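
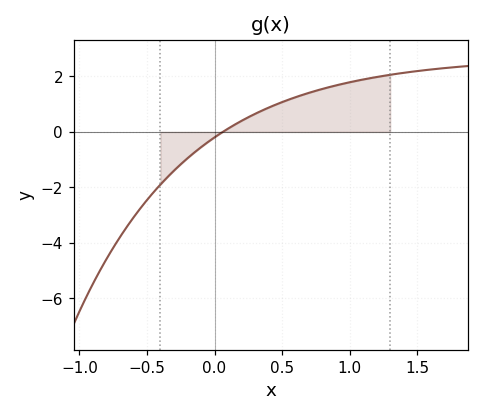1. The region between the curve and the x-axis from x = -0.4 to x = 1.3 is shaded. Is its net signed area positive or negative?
positive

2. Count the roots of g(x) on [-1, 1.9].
1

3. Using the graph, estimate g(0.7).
1.41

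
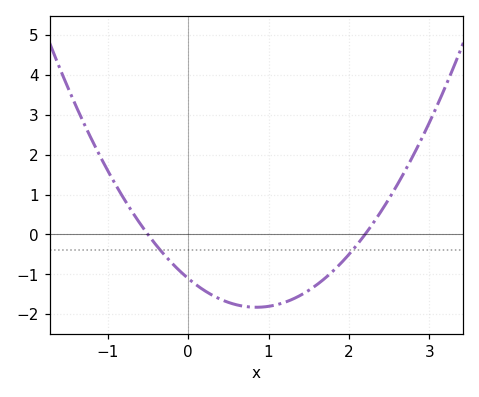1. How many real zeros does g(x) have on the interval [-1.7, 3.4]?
2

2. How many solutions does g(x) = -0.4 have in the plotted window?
2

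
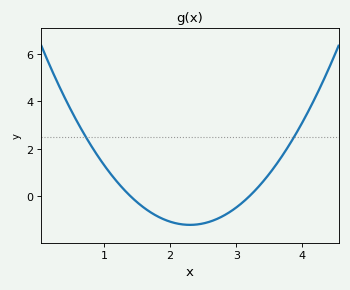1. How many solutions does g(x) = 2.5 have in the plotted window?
2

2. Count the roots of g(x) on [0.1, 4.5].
2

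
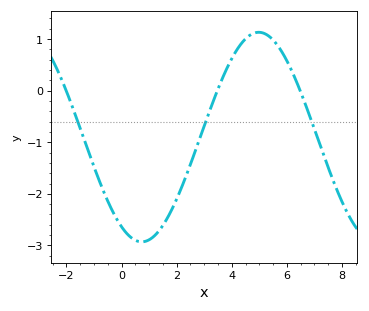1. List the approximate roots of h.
-2.01, 3.48, 6.48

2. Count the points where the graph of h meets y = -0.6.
3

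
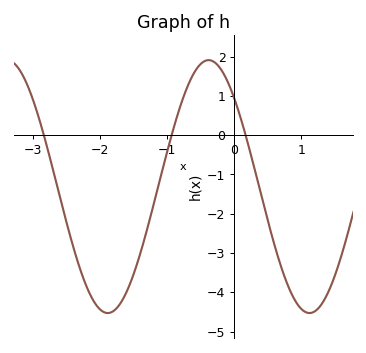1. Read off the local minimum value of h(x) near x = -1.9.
-4.53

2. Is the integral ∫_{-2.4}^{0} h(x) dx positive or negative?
negative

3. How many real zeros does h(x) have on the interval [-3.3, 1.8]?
3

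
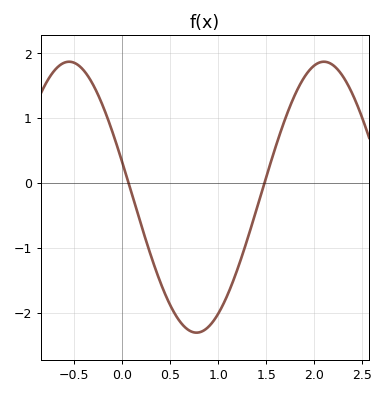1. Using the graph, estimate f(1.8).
1.37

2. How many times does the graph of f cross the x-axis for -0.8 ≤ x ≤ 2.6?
2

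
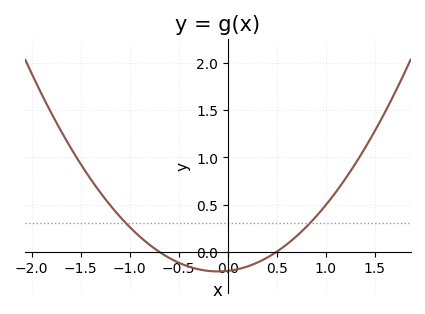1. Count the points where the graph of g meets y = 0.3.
2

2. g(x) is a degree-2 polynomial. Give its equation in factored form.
y = 0.58(x + 0.7)(x - 0.5)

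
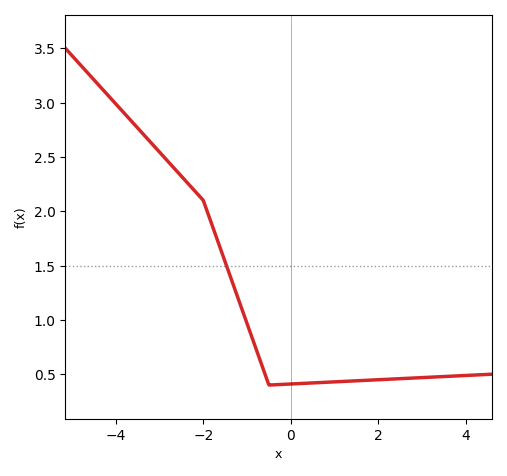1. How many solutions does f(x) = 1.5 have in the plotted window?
1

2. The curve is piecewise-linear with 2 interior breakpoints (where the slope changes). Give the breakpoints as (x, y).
(-2, 2.1); (-0.5, 0.4)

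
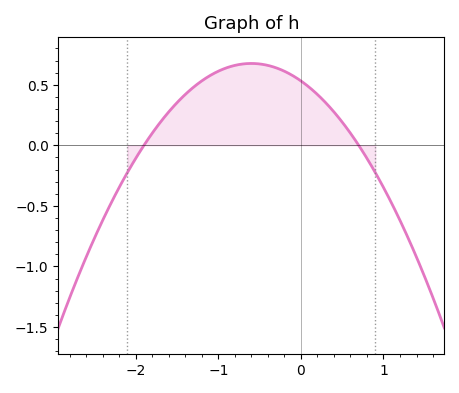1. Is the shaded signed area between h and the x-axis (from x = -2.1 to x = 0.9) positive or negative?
positive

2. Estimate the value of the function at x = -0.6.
0.7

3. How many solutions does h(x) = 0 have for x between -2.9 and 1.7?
2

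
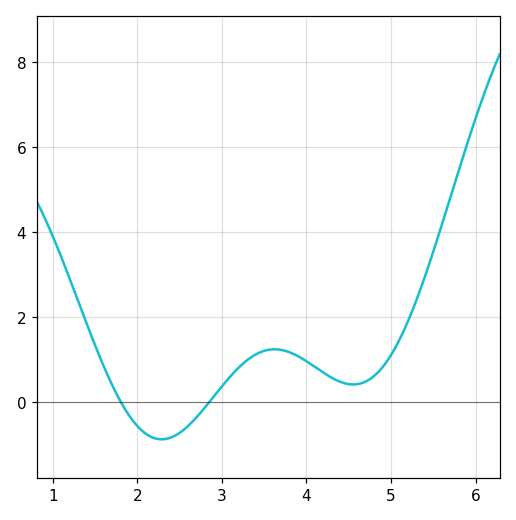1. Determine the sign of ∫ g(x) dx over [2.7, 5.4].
positive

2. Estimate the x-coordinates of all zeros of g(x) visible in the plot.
1.8, 2.9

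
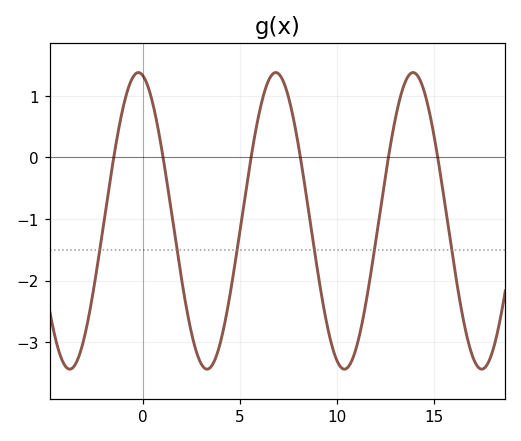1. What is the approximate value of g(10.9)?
-3.18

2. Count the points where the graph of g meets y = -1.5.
6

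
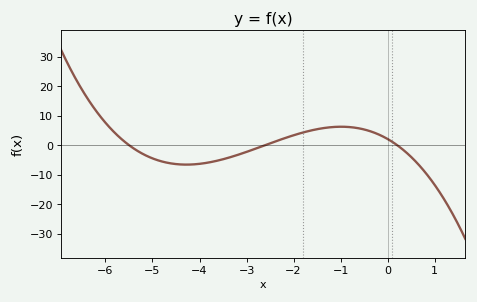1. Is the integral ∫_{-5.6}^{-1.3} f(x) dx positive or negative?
negative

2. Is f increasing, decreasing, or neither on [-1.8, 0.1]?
neither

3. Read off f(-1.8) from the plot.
4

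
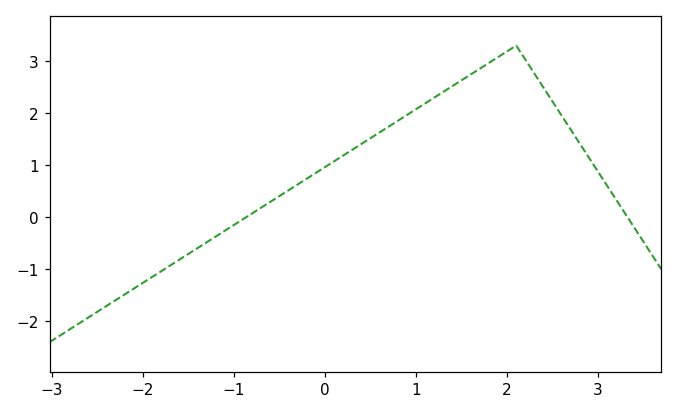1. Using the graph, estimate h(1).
2.1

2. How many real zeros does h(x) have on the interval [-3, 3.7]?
2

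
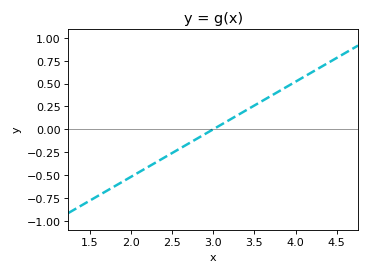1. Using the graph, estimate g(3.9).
0.468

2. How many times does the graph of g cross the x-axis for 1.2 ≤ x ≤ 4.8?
1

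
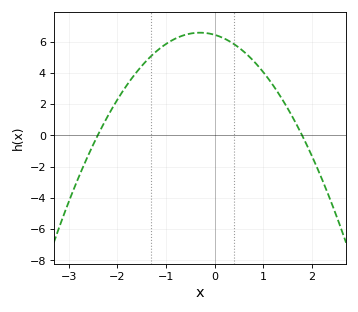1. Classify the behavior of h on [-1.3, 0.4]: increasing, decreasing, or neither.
neither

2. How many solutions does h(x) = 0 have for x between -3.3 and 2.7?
2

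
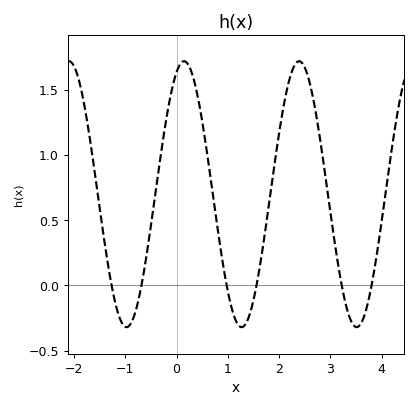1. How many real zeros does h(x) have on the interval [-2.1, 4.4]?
6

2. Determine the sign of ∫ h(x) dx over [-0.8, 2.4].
positive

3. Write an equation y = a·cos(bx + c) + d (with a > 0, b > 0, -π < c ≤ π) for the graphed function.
y = 1.02cos(2.8x - 0.412) + 0.7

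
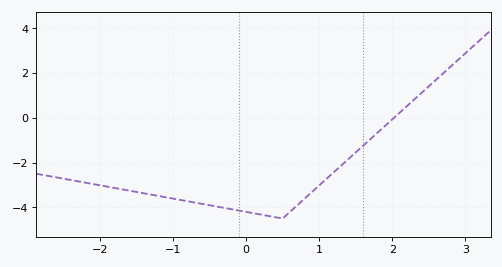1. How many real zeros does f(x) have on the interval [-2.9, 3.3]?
1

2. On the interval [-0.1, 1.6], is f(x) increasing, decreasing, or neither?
neither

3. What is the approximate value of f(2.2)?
0.521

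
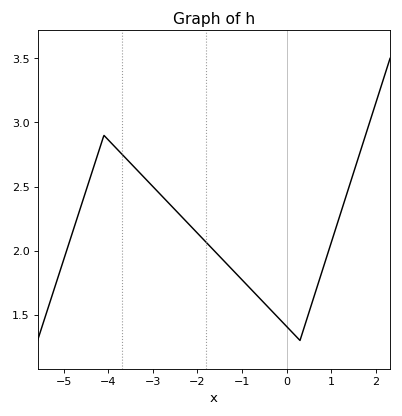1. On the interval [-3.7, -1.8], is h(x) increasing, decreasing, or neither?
decreasing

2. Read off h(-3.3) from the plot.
2.61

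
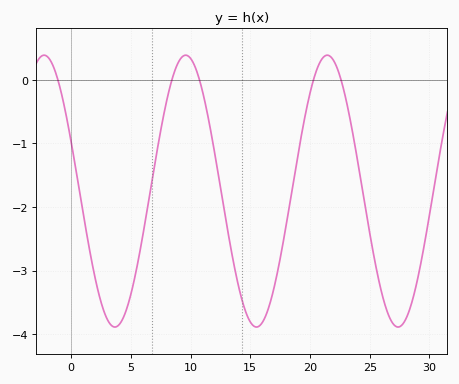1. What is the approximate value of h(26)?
-3.3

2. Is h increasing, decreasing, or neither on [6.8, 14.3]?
neither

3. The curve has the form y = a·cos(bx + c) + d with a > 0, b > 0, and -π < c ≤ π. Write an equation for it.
y = 2.14cos(0.53x + 1.2) - 1.75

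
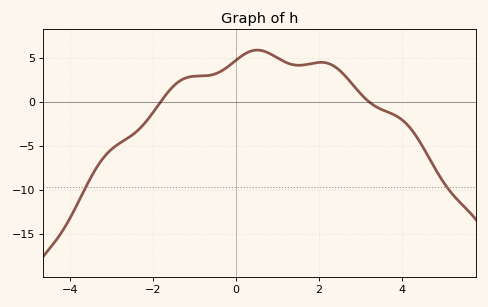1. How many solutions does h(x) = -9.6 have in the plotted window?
2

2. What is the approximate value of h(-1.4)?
2.22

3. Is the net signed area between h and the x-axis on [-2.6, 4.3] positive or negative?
positive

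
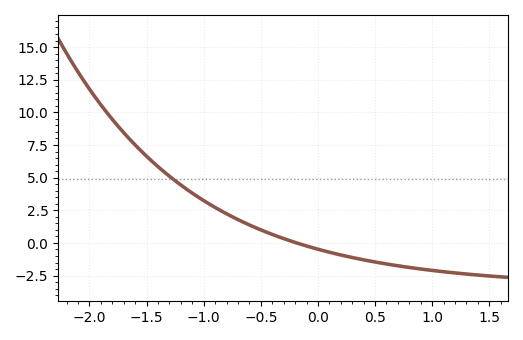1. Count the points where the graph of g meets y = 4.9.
1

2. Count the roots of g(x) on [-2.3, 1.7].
1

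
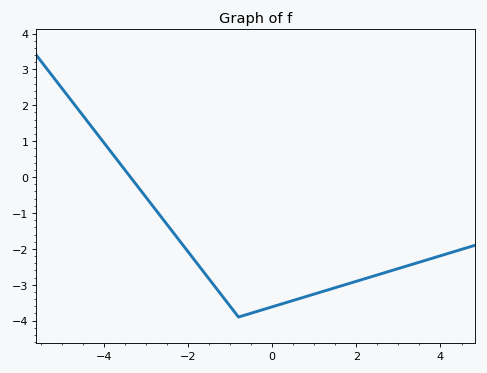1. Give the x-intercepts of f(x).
-3.37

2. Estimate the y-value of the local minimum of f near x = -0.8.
-3.9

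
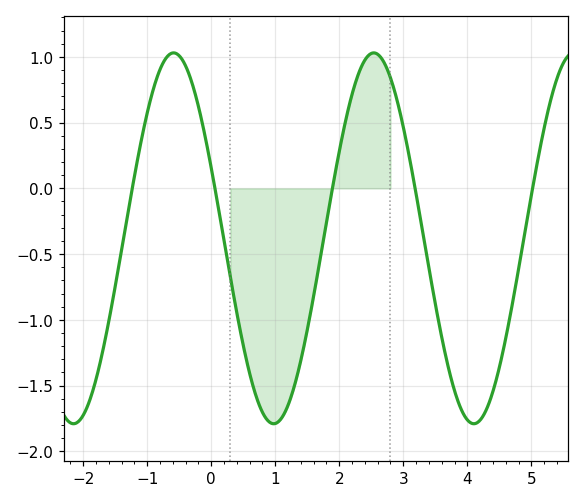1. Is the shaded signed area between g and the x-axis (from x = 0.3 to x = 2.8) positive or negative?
negative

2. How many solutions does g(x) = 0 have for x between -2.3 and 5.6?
5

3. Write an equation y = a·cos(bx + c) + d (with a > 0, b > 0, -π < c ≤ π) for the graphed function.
y = 1.41cos(2.01x + 1.18) - 0.38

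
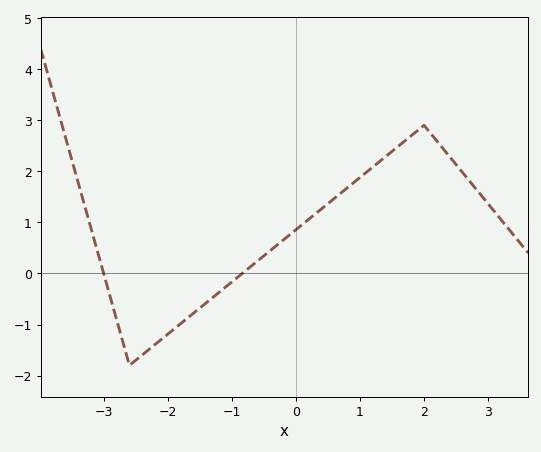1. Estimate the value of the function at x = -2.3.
-1.49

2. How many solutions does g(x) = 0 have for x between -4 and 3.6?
2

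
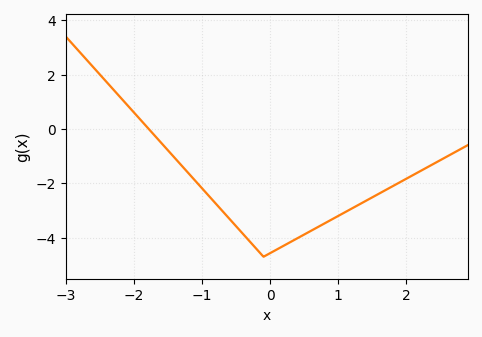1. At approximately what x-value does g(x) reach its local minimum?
-0.1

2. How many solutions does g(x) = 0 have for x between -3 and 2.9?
1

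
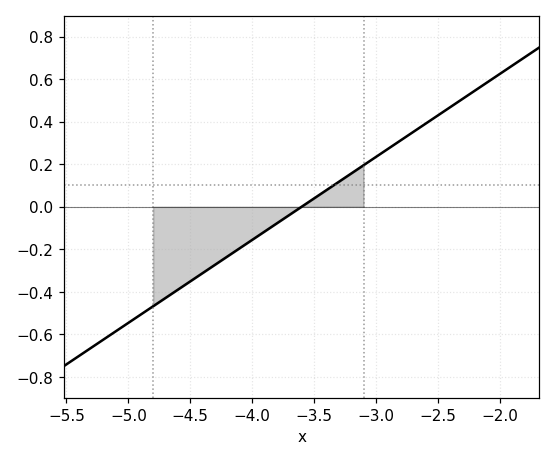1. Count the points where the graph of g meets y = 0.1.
1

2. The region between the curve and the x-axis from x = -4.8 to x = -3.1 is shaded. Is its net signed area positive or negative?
negative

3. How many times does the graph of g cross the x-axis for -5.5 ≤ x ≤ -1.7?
1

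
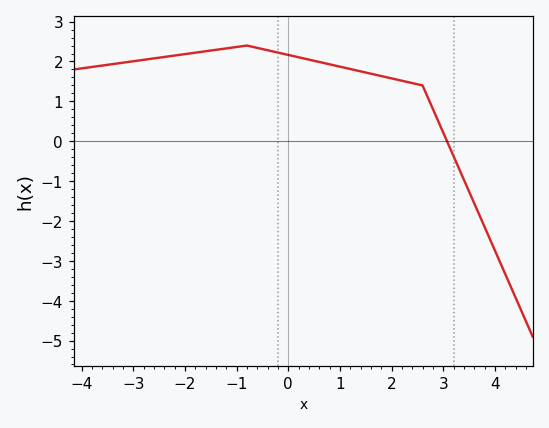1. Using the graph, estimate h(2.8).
0.809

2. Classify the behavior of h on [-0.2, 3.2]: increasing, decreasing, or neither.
decreasing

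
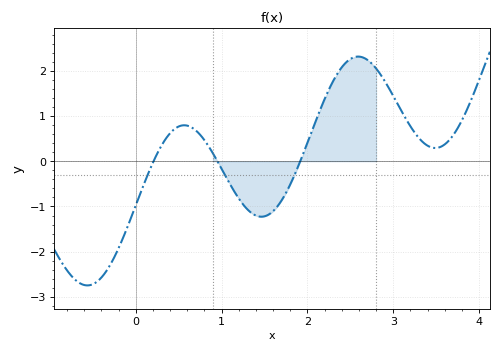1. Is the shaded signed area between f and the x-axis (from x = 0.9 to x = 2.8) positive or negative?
positive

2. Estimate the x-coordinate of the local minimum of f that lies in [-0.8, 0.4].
-0.6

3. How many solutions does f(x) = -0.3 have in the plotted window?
3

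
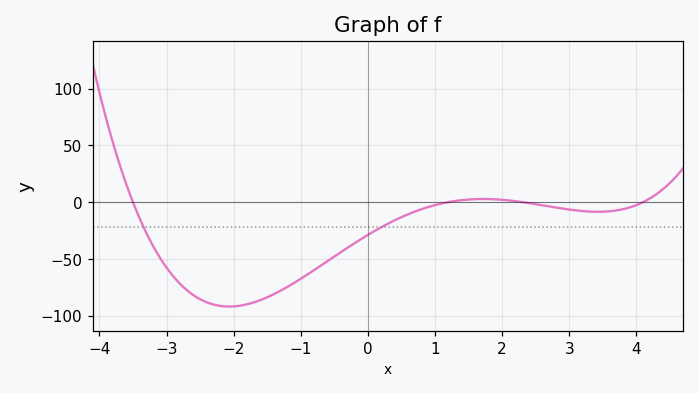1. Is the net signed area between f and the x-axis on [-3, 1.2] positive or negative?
negative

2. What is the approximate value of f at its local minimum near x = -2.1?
-90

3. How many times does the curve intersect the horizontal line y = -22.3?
2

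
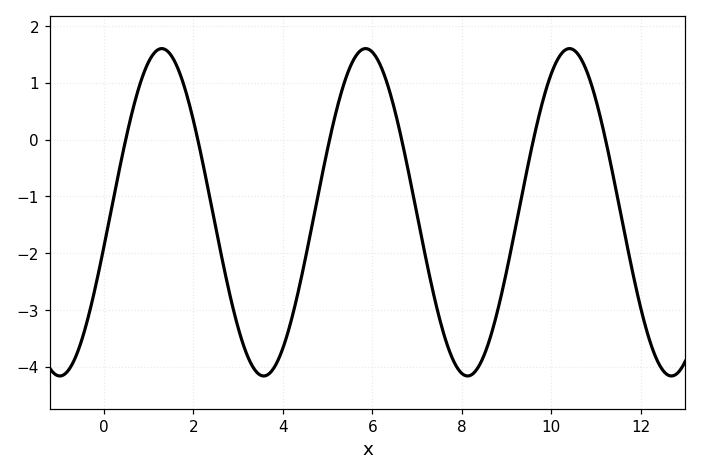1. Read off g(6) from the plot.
1.5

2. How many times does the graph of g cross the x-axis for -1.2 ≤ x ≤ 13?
6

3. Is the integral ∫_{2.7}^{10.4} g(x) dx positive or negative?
negative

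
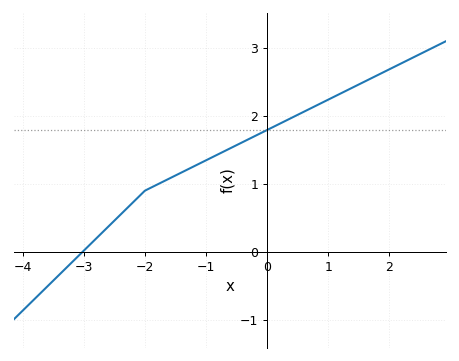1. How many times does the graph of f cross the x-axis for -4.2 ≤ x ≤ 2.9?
1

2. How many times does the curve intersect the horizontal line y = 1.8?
1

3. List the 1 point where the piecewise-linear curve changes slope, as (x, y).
(-2, 0.9)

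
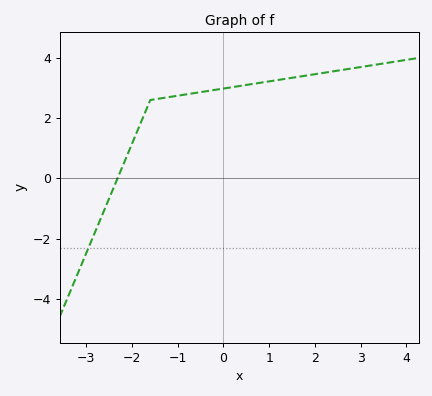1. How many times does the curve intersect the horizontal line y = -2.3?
1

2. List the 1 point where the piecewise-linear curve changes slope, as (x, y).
(-1.6, 2.6)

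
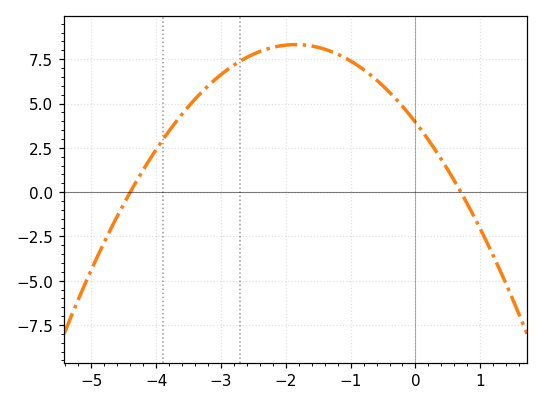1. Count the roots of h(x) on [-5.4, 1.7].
2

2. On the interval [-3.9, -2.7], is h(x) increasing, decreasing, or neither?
increasing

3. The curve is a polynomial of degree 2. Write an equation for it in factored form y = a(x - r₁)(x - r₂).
y = -1.28(x + 4.4)(x - 0.7)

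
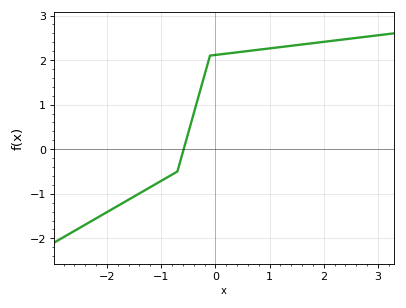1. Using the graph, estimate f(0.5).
2.19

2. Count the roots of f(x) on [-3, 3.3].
1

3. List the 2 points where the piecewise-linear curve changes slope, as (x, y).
(-0.7, -0.5); (-0.1, 2.1)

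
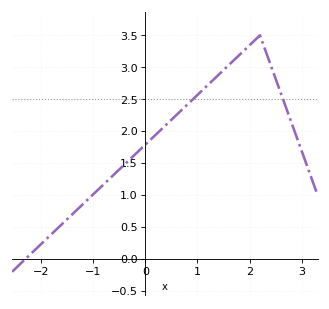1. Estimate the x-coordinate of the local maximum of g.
2.2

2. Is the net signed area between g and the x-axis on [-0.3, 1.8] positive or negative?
positive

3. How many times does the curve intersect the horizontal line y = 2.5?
2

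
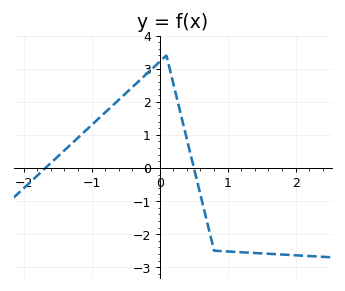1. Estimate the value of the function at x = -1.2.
0.914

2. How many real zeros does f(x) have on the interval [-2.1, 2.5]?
2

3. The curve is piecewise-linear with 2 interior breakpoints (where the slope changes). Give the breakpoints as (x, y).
(0.1, 3.4); (0.8, -2.5)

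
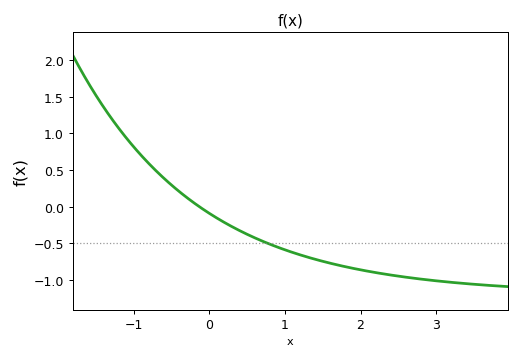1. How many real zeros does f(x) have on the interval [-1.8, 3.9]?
1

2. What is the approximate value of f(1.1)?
-0.6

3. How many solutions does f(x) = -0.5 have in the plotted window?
1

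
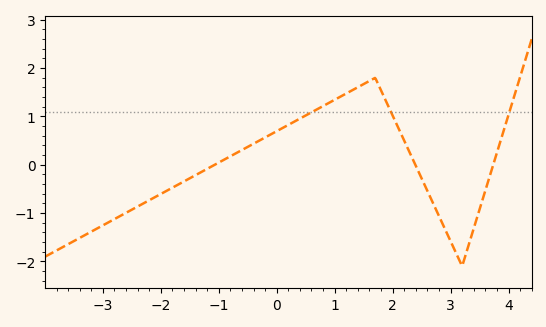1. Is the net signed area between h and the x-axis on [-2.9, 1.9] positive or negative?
positive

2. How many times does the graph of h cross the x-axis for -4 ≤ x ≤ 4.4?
3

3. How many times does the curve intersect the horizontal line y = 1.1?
3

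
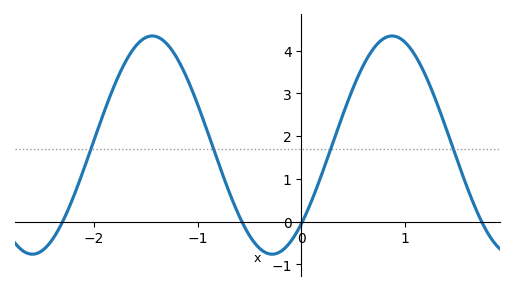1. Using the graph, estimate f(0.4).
2.5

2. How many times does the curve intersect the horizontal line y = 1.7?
4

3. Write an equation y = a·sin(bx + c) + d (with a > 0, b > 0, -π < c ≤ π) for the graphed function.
y = 2.55sin(2.7x - 0.8) + 1.79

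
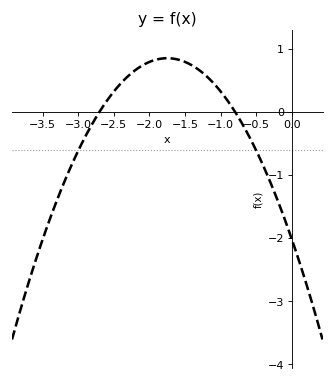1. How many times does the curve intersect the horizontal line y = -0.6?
2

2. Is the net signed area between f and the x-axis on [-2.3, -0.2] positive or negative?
positive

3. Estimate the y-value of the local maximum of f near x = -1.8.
0.848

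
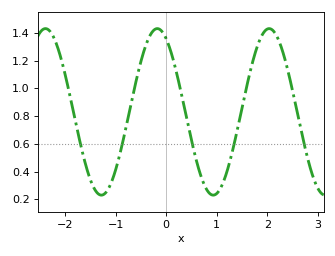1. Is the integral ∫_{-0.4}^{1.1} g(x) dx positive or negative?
positive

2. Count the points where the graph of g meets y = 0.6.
5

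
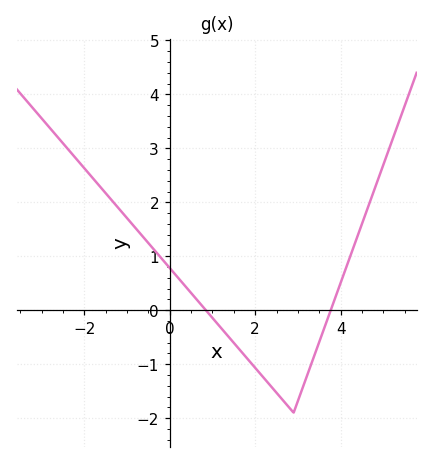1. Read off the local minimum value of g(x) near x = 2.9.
-1.9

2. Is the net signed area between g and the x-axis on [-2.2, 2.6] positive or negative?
positive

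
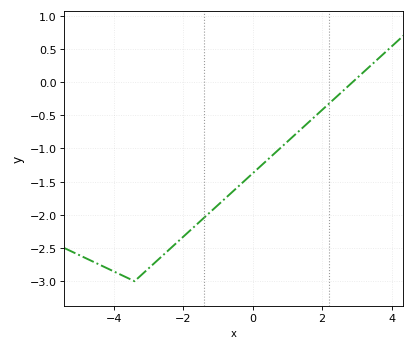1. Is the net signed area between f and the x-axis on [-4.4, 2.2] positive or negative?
negative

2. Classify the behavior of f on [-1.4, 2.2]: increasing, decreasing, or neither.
increasing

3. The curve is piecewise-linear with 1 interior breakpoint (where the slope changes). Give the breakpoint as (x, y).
(-3.4, -3)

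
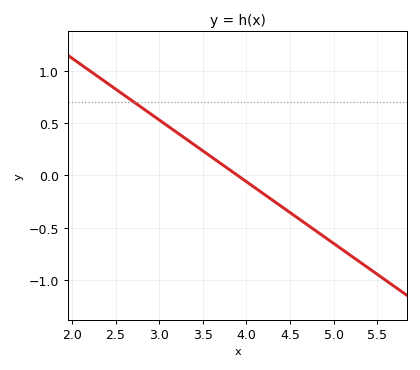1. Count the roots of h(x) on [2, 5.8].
1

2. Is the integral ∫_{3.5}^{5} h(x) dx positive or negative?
negative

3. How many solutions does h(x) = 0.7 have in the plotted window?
1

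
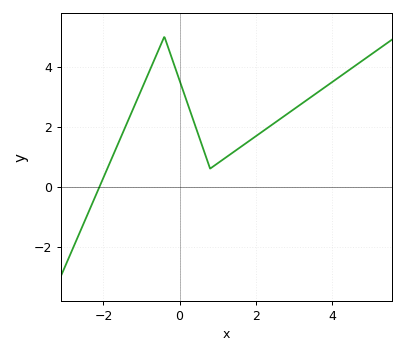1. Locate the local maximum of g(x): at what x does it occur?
-0.399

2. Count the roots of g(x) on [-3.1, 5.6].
1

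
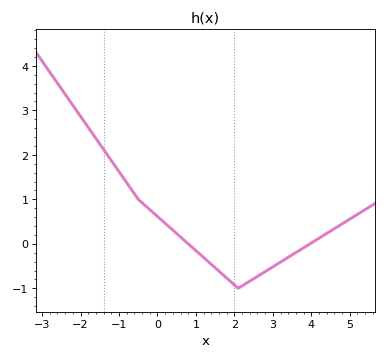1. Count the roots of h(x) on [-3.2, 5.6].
2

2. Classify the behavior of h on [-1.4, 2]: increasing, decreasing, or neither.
decreasing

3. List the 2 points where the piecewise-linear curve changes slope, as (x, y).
(-0.5, 1); (2.1, -1)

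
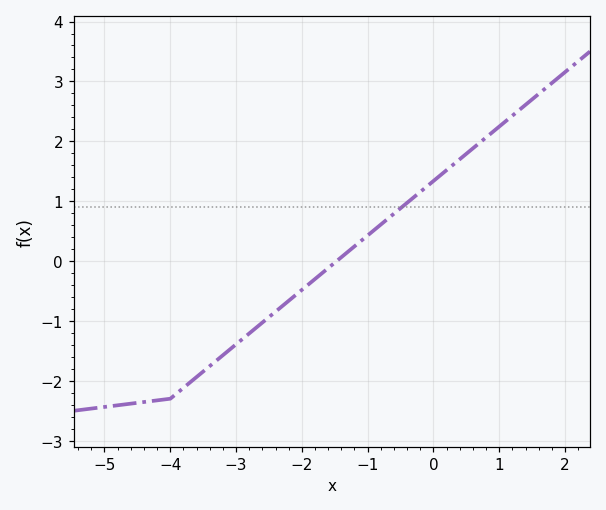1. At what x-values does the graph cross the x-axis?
-1.4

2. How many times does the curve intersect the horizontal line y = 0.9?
1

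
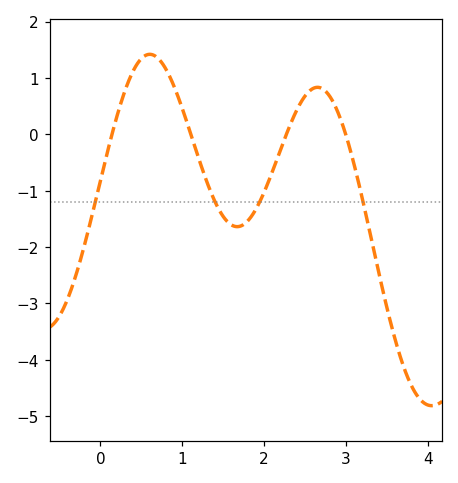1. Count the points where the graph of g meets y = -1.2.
4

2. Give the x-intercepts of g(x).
0.1, 1.1, 2.3, 3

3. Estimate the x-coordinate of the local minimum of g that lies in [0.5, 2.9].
1.7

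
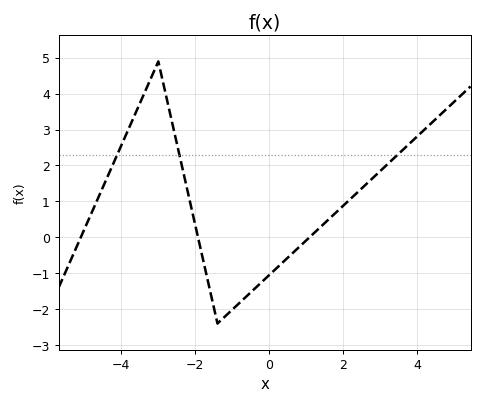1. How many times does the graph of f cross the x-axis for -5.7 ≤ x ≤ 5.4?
3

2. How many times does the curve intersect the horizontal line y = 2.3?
3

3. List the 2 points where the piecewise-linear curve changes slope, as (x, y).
(-3, 4.9); (-1.4, -2.4)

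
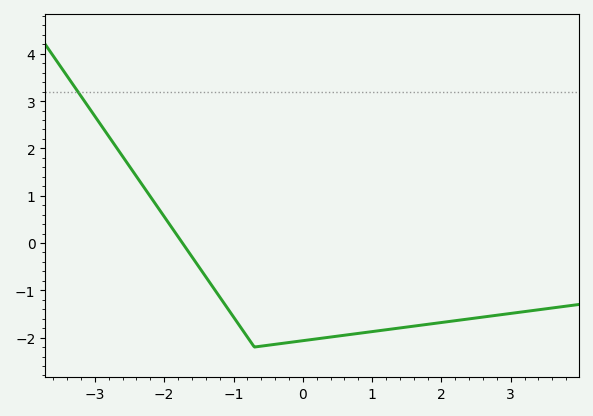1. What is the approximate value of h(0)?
-2.1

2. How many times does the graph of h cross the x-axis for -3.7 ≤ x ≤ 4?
1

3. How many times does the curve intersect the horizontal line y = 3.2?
1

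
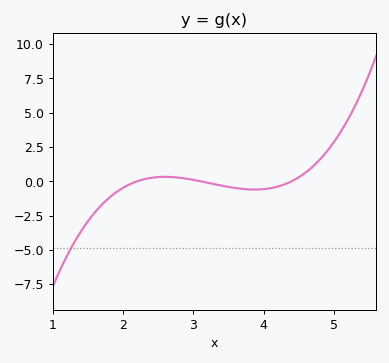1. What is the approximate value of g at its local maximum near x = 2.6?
0.32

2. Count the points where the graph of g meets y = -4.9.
1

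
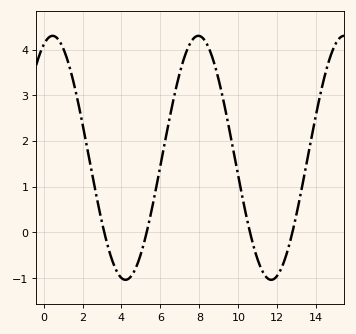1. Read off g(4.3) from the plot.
-1.03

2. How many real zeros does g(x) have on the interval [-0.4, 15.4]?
4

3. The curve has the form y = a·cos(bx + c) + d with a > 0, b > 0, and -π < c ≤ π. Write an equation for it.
y = 2.67cos(0.84x - 0.39) + 1.63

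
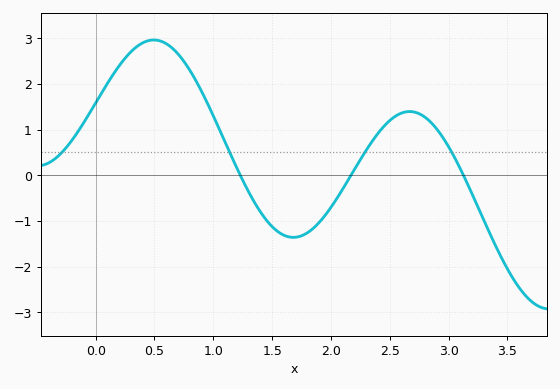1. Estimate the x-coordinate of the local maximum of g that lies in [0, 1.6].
0.495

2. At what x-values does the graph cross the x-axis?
1.23, 2.17, 3.13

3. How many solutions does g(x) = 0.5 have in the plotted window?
4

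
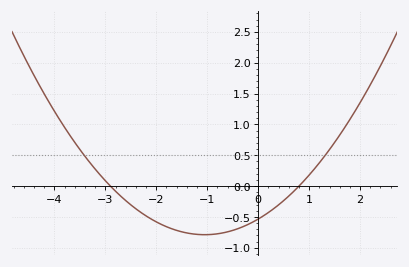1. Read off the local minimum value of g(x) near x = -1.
-0.787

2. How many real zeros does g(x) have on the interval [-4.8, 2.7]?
2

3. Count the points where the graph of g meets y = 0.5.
2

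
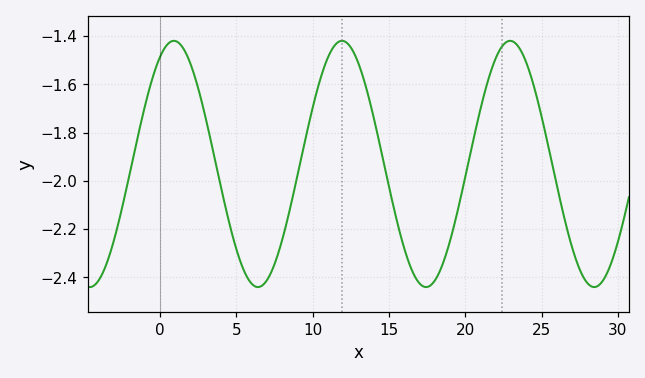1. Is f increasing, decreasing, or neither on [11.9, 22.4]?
neither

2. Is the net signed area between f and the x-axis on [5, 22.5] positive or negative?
negative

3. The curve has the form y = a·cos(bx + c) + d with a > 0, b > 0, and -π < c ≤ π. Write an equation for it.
y = 0.51cos(0.57x - 0.51) - 1.93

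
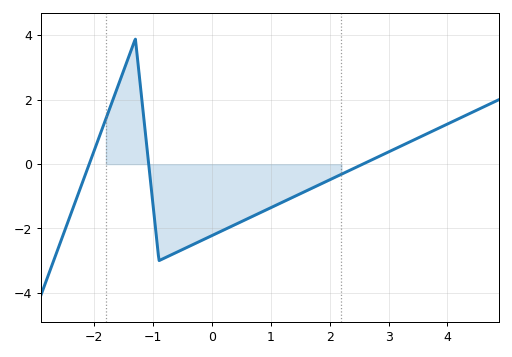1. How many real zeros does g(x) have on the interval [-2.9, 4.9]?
3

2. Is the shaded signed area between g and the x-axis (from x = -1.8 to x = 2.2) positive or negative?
negative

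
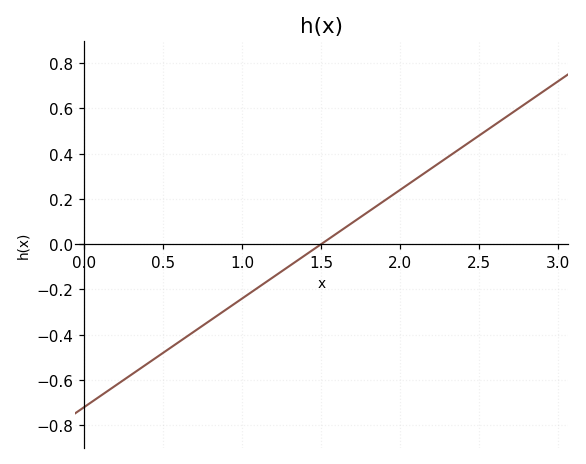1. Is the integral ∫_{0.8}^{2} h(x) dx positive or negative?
negative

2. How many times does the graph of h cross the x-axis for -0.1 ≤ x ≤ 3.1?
1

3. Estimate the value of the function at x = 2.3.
0.384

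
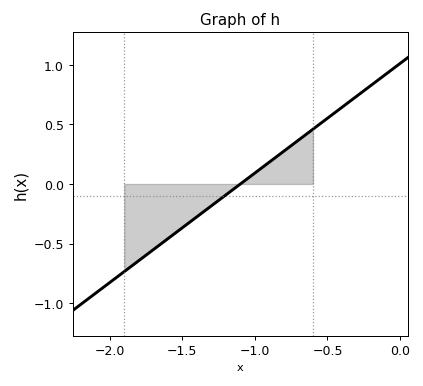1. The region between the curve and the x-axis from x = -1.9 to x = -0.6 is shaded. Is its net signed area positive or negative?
negative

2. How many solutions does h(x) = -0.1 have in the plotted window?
1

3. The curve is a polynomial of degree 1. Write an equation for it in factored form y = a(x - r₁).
y = 0.92(x + 1.1)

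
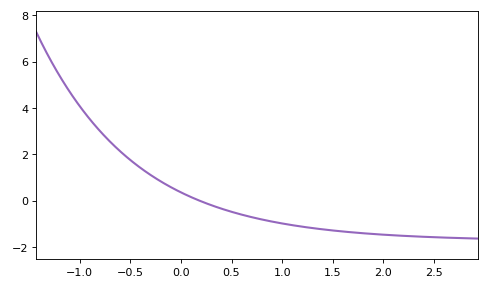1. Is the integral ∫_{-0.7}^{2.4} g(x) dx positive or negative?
negative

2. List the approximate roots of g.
0.2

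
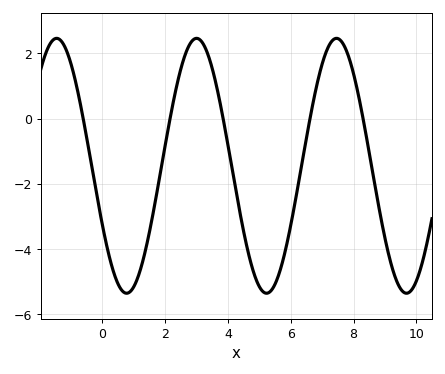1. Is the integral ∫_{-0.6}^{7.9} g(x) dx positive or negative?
negative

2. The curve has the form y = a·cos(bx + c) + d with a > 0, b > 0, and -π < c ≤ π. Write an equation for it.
y = 3.91cos(1.41x + 2.05) - 1.45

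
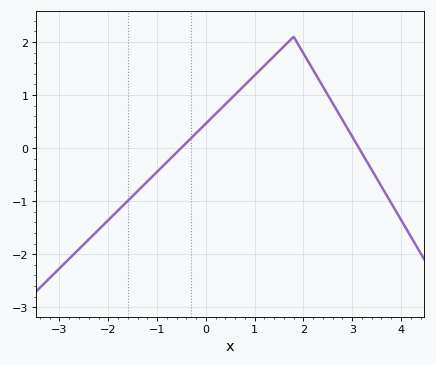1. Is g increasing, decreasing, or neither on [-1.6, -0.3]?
increasing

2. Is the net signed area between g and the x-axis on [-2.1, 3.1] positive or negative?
positive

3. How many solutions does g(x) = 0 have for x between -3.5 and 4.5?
2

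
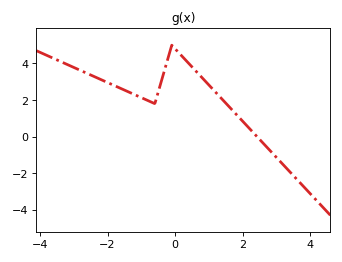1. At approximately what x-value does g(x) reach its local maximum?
-0.097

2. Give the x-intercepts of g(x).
2.42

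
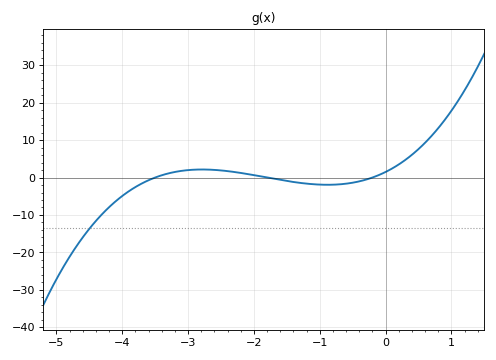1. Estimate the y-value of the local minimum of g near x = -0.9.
-2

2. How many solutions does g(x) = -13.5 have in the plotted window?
1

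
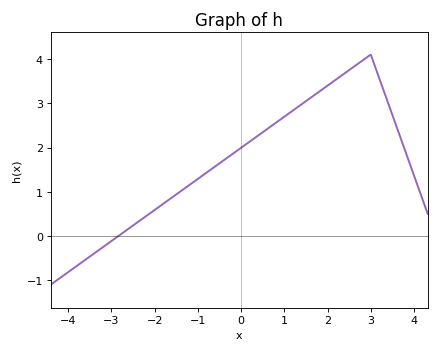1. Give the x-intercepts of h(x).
-2.8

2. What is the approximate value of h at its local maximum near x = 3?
4.1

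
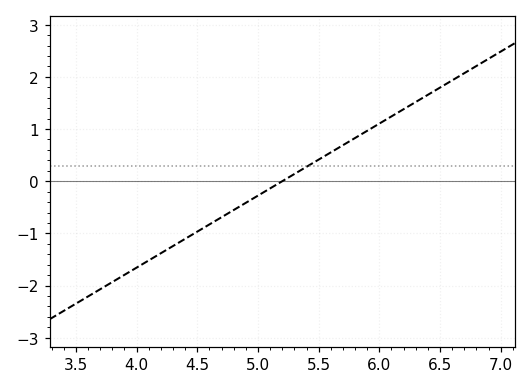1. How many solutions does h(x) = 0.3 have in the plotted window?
1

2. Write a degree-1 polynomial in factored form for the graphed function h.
y = 1.38(x - 5.2)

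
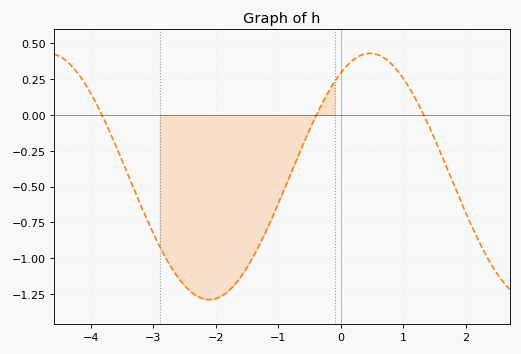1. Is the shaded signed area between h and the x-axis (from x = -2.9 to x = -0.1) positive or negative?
negative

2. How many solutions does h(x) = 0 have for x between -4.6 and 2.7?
3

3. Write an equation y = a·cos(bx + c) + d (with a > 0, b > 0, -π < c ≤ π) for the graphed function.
y = 0.86cos(1.22x - 0.57) - 0.43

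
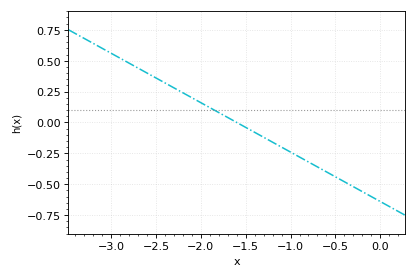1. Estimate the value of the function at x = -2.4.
0.32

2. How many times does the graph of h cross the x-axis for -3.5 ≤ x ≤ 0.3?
1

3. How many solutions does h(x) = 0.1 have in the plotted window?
1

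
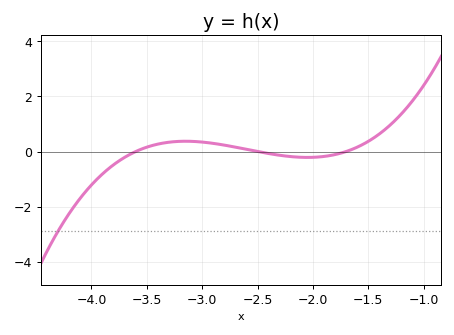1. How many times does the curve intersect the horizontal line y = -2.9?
1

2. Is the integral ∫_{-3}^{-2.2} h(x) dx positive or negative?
positive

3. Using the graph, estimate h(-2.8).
0.2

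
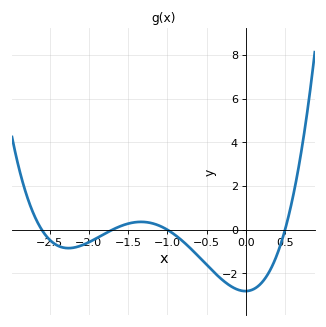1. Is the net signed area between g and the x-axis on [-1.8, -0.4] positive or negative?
negative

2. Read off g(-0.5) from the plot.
-1.6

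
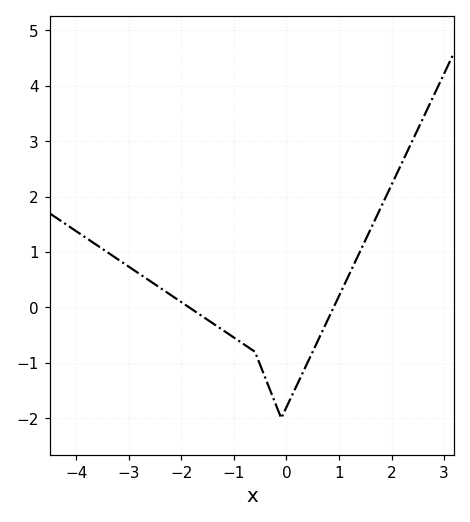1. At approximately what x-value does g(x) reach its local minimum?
-0.102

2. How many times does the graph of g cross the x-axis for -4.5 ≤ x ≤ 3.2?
2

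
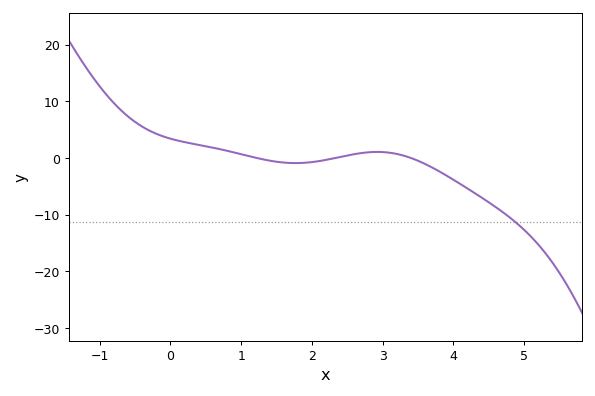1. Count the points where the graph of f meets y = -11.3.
1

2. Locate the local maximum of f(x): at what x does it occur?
2.92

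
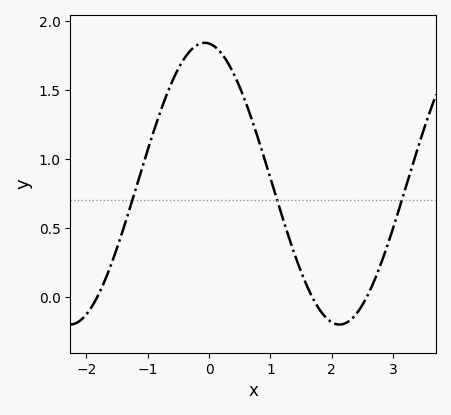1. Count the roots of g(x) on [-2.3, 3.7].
3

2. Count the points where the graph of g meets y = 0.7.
3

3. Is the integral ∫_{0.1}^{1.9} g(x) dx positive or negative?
positive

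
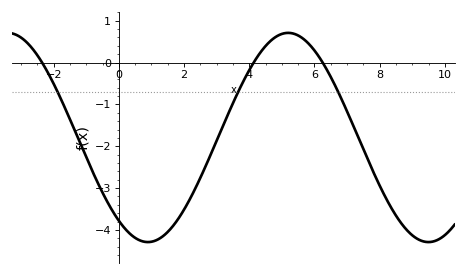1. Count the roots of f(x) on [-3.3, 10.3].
3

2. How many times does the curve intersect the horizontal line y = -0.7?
3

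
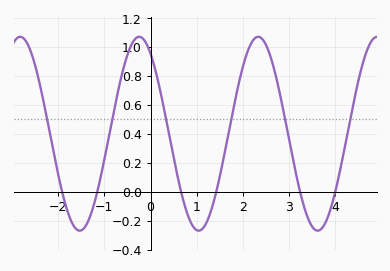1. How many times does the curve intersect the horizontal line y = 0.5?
6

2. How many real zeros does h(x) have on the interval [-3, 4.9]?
6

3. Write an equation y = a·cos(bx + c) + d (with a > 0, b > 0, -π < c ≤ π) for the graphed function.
y = 0.67cos(2.44x + 0.6) + 0.4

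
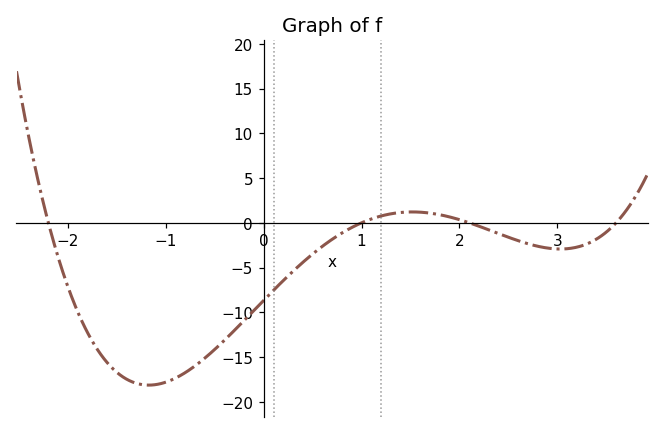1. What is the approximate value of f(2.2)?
-0.5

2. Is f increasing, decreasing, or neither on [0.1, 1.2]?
increasing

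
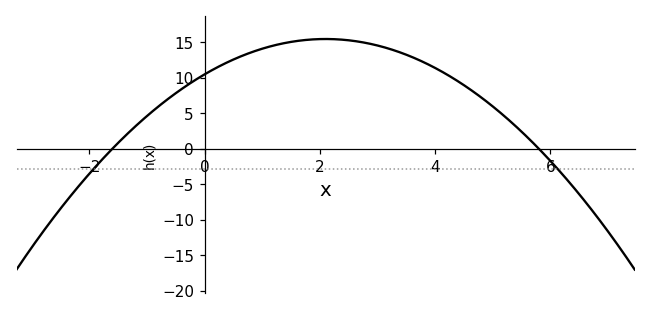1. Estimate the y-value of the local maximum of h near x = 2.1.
15.5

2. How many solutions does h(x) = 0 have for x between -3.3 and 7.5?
2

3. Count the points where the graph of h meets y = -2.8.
2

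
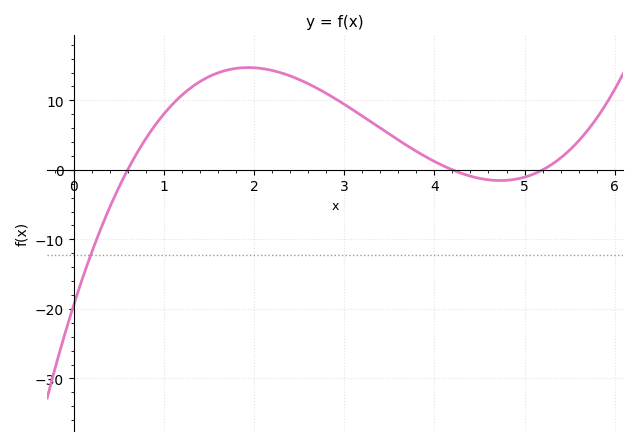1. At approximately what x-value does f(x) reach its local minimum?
4.7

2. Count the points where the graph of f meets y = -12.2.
1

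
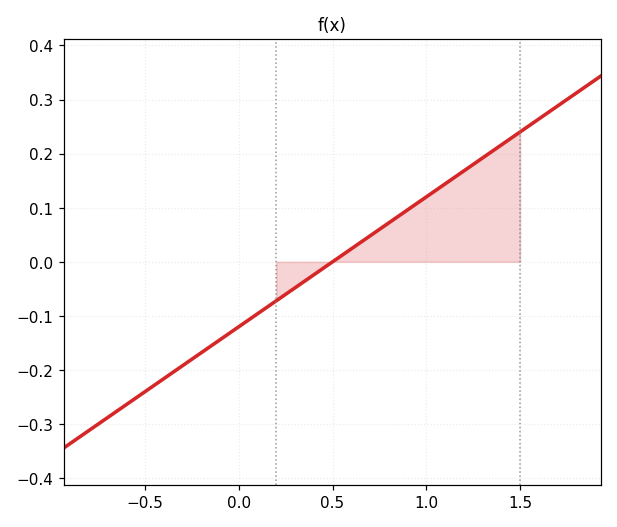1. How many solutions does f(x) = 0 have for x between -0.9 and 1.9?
1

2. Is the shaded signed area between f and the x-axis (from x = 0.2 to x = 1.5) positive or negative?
positive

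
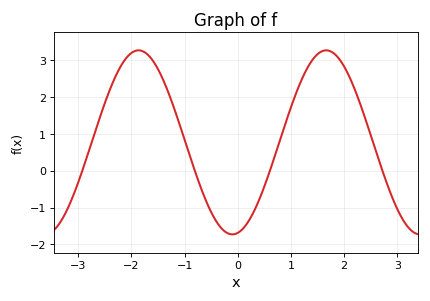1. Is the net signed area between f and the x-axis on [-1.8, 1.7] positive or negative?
positive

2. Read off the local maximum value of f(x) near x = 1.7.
3.3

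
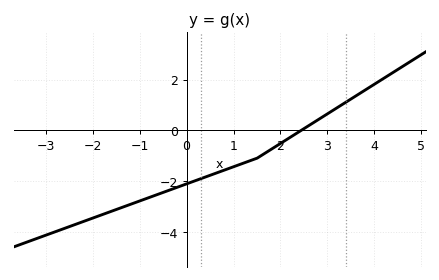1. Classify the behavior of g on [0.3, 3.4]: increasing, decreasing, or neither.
increasing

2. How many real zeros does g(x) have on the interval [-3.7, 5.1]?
1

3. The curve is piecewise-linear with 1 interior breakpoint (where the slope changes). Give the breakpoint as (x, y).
(1.5, -1.1)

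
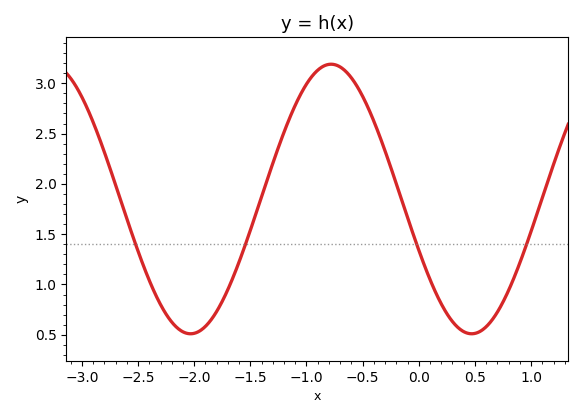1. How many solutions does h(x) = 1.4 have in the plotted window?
4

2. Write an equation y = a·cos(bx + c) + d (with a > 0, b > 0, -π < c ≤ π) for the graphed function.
y = 1.34cos(2.51x + 1.96) + 1.85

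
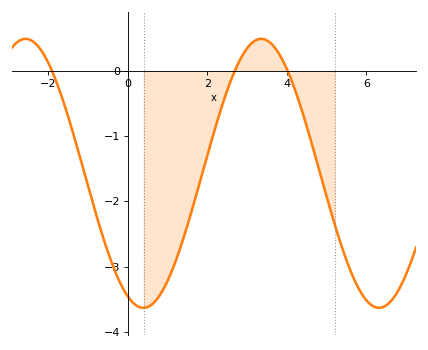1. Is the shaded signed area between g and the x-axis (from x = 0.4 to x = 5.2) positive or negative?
negative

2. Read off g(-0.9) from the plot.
-1.99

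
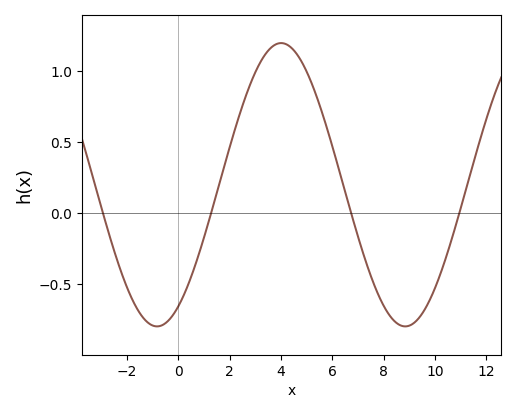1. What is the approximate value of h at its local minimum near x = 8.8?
-0.8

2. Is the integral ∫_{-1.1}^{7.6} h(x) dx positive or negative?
positive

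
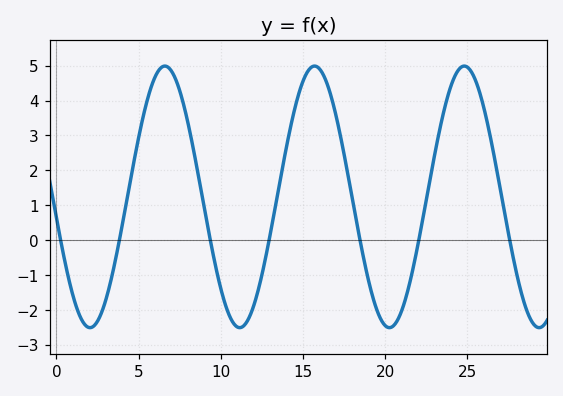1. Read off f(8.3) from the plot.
2.69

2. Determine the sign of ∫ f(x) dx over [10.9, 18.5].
positive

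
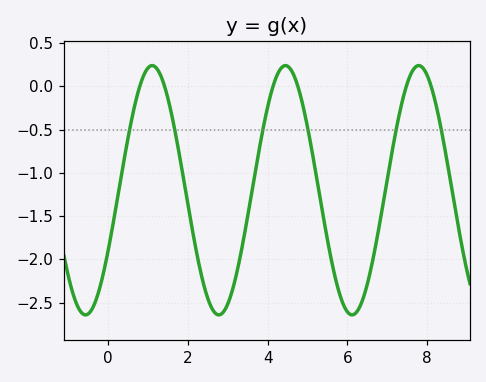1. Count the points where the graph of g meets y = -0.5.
6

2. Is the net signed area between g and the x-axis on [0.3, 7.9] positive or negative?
negative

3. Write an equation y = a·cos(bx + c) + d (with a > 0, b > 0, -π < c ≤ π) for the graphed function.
y = 1.44cos(1.88x - 2.08) - 1.2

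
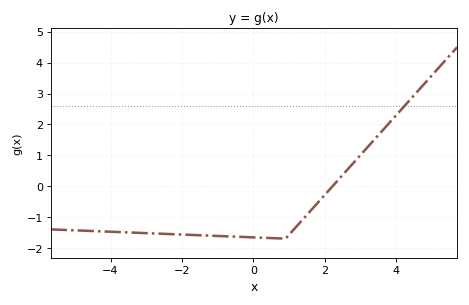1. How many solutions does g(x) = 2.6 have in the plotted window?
1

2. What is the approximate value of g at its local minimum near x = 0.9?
-1.7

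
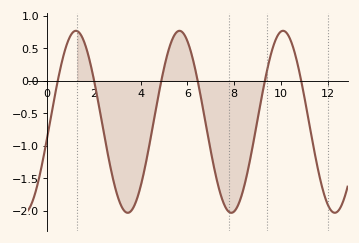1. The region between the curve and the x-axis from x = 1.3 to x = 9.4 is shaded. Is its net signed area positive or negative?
negative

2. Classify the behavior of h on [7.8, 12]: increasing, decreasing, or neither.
neither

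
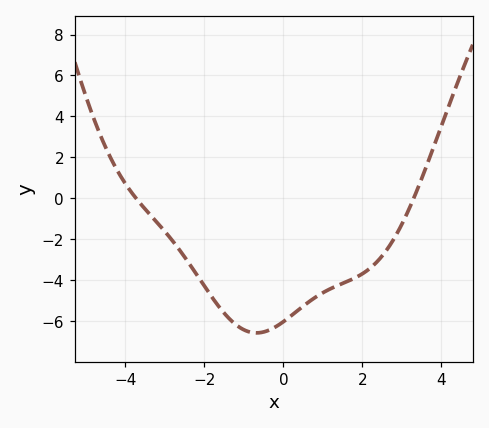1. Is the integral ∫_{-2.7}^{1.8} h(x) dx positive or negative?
negative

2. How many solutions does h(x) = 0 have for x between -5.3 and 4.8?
2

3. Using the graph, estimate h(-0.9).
-6.6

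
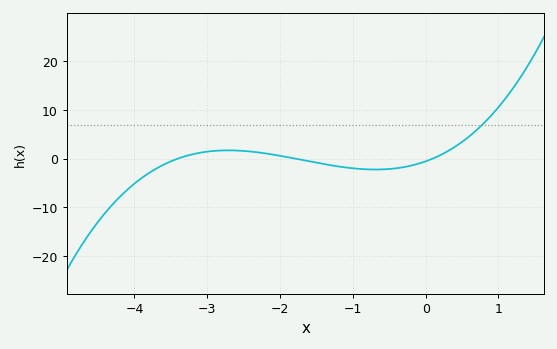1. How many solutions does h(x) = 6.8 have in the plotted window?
1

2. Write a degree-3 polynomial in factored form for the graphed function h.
y = 0.95(x + 3.4)(x + 1.8)(x - 0.1)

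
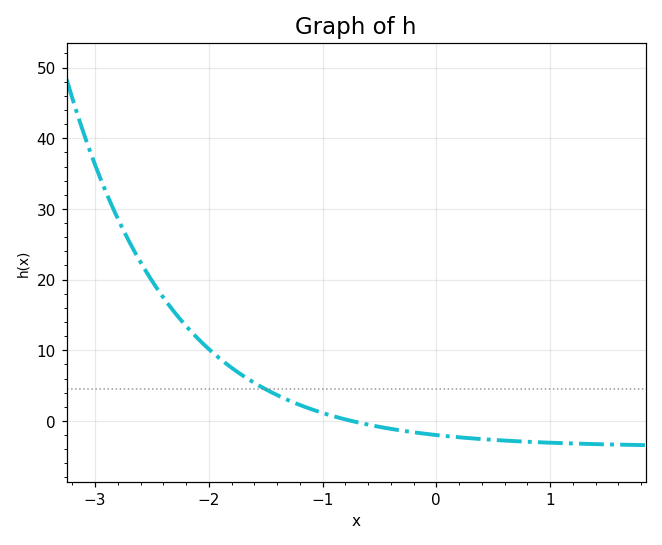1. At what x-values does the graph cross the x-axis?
-0.746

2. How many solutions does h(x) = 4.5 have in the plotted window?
1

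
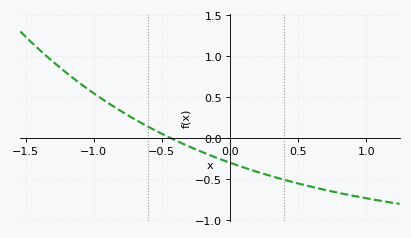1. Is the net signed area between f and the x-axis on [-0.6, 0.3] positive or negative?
negative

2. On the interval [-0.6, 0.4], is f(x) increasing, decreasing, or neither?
decreasing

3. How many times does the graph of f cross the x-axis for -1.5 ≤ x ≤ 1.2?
1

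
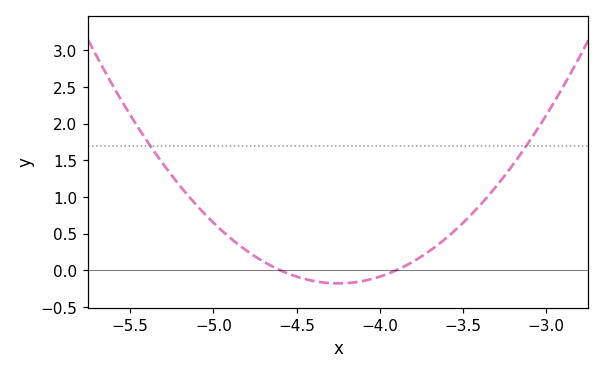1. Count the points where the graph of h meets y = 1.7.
2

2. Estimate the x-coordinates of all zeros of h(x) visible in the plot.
-4.6, -3.9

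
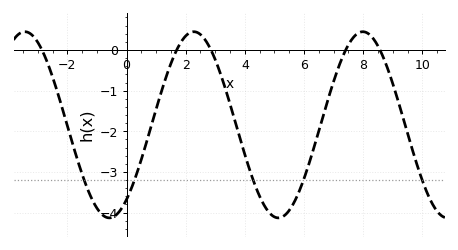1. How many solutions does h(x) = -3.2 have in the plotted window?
5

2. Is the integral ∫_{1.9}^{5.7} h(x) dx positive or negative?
negative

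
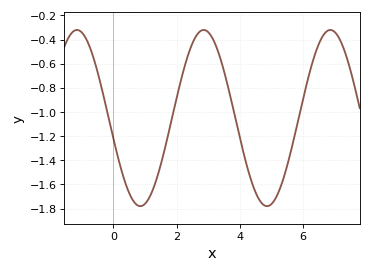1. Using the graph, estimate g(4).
-1.21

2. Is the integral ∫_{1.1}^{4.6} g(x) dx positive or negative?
negative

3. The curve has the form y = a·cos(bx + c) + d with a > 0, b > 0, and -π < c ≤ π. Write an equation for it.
y = 0.73cos(1.57x + 1.8) - 1.05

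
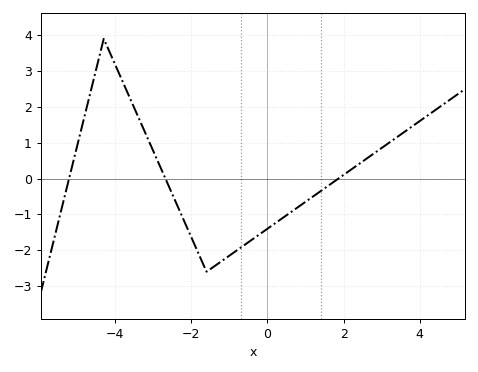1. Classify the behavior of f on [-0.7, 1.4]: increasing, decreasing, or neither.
increasing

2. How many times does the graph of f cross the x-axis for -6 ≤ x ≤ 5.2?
3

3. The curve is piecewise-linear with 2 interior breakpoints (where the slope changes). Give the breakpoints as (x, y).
(-4.3, 3.9); (-1.6, -2.6)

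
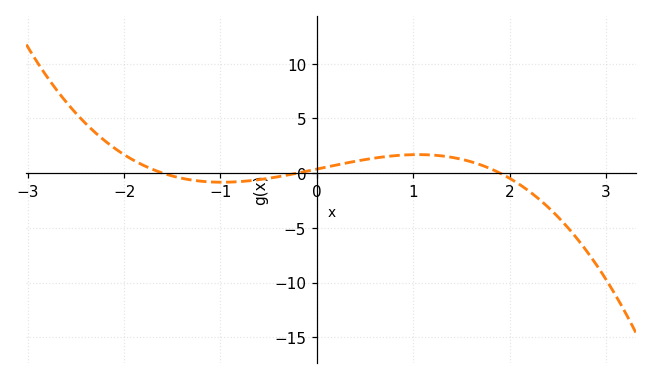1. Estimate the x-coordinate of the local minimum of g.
-0.983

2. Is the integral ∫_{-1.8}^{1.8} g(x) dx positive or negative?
positive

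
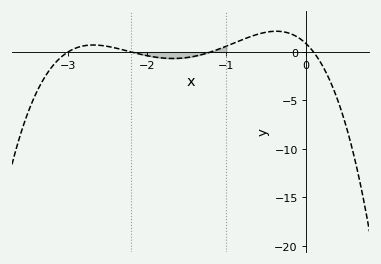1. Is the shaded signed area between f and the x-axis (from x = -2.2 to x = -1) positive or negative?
negative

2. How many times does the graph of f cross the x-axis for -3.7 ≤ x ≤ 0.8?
4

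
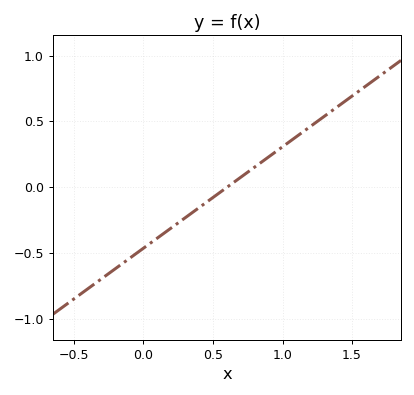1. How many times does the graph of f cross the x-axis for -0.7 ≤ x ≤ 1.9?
1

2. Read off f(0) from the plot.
-0.45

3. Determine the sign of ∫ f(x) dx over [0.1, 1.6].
positive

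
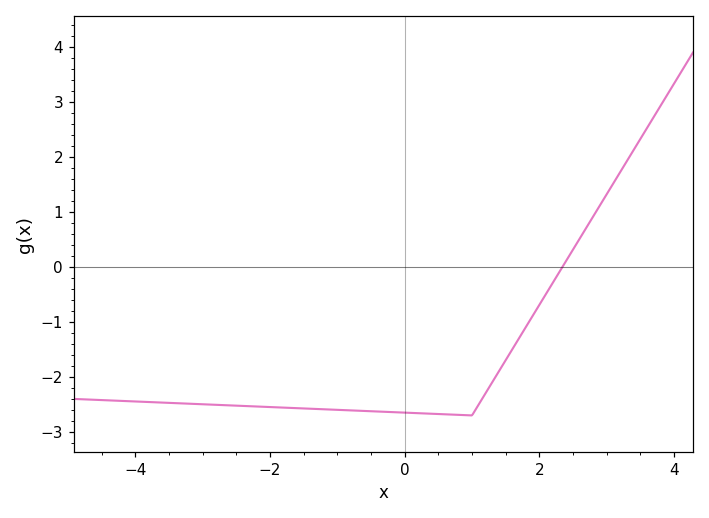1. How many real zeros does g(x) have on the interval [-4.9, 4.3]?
1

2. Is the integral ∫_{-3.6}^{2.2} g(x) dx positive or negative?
negative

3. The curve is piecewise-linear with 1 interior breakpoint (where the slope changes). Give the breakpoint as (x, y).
(1, -2.7)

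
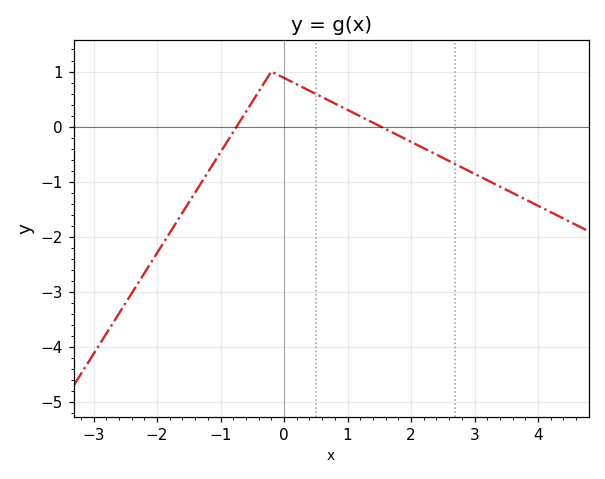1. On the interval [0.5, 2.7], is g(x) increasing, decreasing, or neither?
decreasing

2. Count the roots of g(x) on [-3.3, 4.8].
2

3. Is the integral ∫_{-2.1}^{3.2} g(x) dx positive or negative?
negative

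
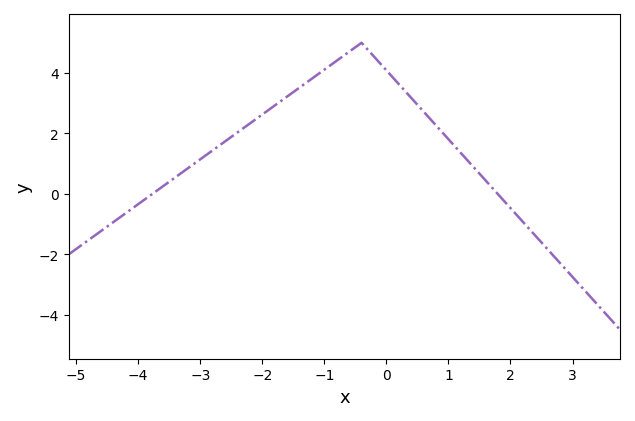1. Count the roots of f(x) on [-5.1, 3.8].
2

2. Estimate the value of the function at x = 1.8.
0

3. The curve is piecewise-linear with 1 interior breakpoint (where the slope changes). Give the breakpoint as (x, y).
(-0.4, 5)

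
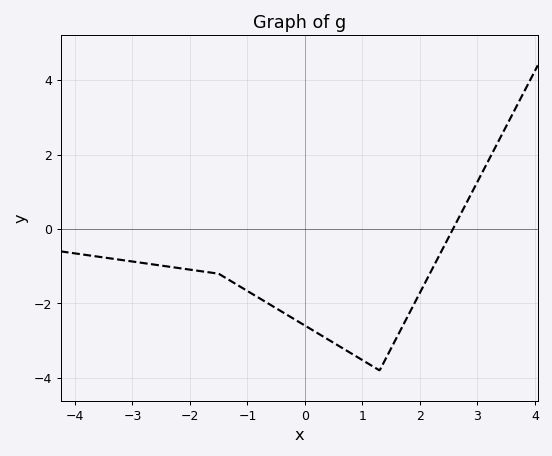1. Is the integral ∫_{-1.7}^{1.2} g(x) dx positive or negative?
negative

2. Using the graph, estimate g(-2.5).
-0.982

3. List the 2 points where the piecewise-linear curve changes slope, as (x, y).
(-1.5, -1.2); (1.3, -3.8)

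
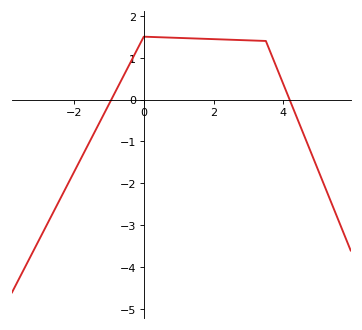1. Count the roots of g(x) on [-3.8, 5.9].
2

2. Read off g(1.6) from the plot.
1.5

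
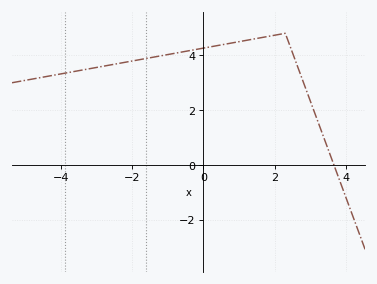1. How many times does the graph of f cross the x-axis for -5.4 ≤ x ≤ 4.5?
1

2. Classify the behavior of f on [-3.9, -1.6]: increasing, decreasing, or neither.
increasing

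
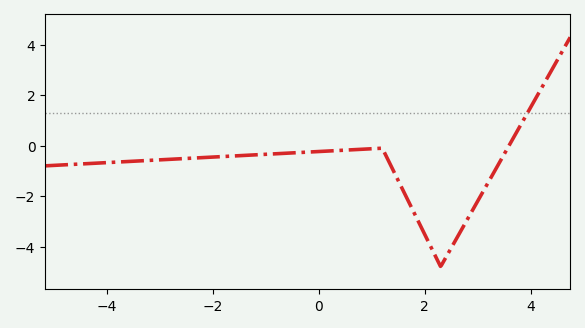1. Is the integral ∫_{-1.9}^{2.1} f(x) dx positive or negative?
negative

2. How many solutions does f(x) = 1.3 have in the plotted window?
1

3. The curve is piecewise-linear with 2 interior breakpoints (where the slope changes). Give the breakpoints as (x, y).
(1.2, -0.1); (2.3, -4.8)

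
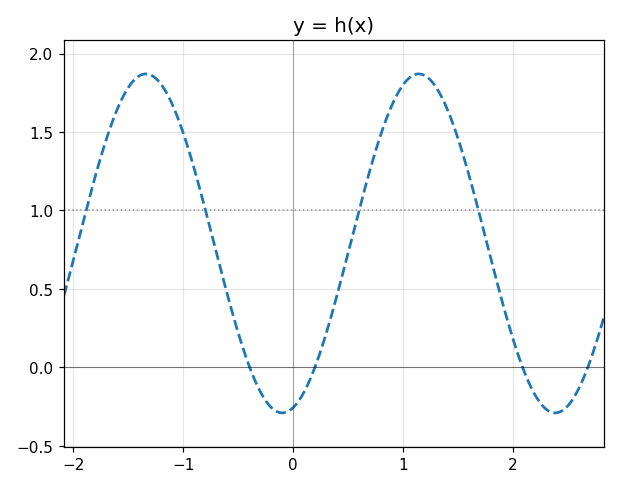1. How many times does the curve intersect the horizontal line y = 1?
4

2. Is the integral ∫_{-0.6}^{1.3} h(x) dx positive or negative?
positive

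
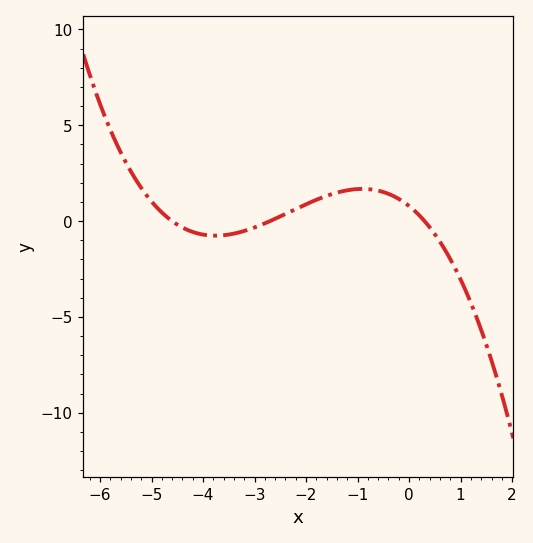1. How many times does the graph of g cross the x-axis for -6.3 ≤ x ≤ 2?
3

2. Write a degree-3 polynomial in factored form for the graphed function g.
y = -0.21(x + 4.6)(x + 2.7)(x - 0.3)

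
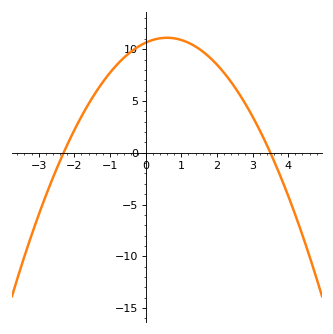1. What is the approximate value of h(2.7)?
5.28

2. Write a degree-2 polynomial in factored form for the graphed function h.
y = -1.32(x + 2.3)(x - 3.5)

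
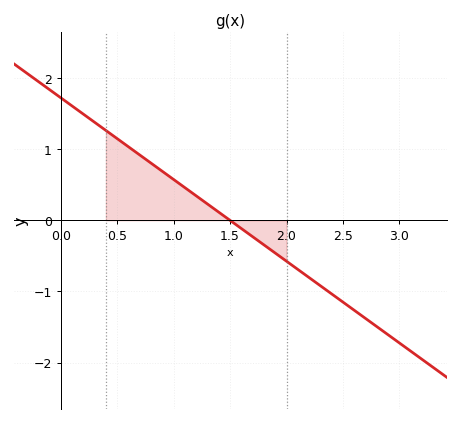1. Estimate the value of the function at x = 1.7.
-0.2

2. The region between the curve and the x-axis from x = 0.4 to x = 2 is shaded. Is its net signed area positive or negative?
positive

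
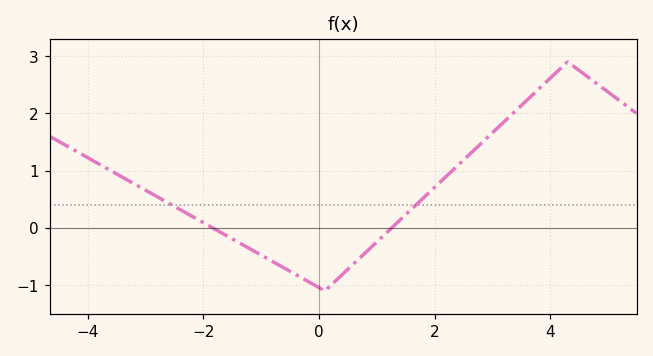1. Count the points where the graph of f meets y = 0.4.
2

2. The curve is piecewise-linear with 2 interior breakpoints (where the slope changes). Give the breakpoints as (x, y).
(0.1, -1.1); (4.3, 2.9)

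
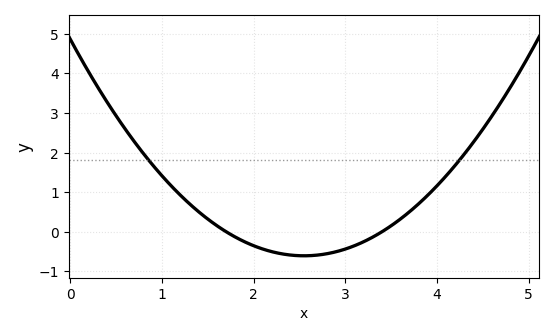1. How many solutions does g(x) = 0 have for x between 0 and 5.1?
2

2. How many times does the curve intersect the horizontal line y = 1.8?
2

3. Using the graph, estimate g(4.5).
2.59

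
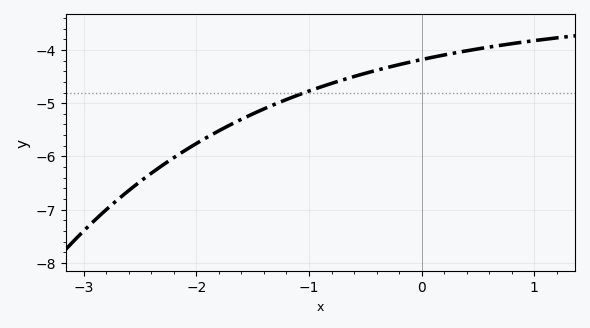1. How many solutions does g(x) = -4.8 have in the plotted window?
1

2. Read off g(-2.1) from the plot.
-5.89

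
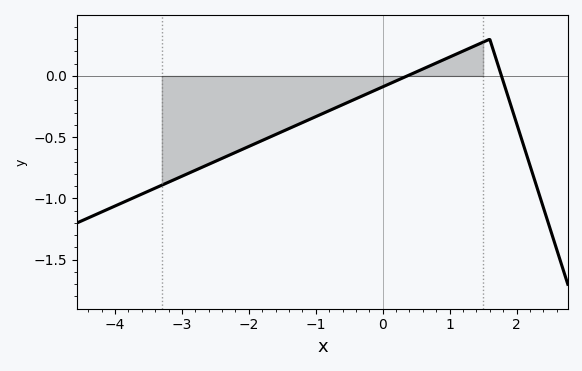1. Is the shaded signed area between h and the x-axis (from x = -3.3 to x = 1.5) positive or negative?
negative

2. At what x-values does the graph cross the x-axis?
0.4, 1.8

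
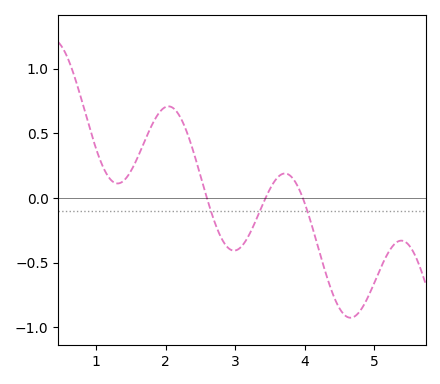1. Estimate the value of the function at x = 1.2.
0.147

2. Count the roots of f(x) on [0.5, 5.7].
3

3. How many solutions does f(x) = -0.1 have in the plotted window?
3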